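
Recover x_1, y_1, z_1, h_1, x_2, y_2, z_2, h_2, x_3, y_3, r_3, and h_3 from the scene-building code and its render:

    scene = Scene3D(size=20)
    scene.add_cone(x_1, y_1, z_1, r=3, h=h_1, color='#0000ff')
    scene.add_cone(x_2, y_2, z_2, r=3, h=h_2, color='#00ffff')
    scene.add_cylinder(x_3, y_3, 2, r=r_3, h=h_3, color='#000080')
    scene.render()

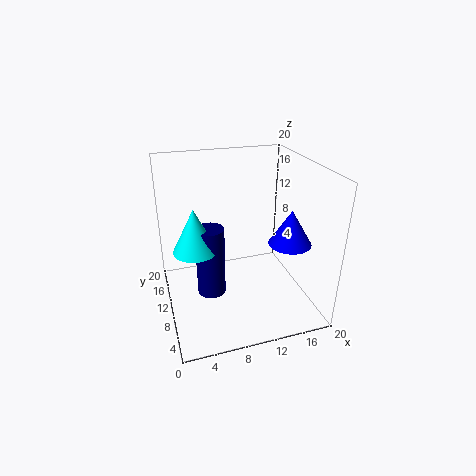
x_1 = 17; y_1 = 8; z_1 = 9; h_1 = 5; x_2 = 4; y_2 = 10; z_2 = 9; h_2 = 6; x_3 = 6; y_3 = 10; r_3 = 2; h_3 = 10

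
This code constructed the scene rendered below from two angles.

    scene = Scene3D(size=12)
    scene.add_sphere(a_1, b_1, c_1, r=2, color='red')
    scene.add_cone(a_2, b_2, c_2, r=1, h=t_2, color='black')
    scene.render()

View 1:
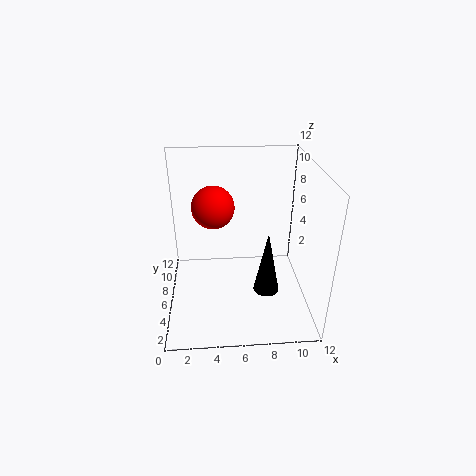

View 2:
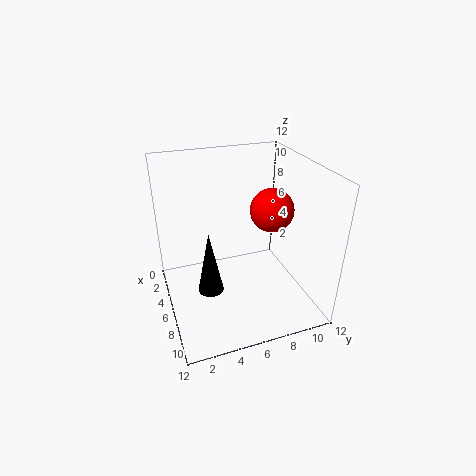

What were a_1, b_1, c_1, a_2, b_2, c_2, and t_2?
a_1 = 4
b_1 = 10
c_1 = 7
a_2 = 8
b_2 = 3
c_2 = 3
t_2 = 5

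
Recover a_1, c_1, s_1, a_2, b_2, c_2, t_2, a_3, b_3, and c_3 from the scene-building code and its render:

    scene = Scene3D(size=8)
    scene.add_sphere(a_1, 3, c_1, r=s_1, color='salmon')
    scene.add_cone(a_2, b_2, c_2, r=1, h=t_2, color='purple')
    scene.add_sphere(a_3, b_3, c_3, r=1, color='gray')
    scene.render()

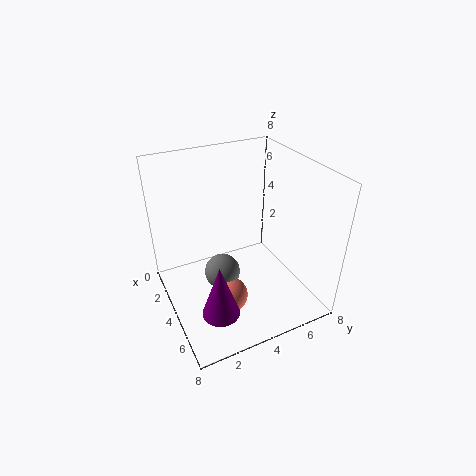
a_1 = 5
c_1 = 1
s_1 = 1
a_2 = 6
b_2 = 2
c_2 = 1
t_2 = 3
a_3 = 4
b_3 = 3
c_3 = 2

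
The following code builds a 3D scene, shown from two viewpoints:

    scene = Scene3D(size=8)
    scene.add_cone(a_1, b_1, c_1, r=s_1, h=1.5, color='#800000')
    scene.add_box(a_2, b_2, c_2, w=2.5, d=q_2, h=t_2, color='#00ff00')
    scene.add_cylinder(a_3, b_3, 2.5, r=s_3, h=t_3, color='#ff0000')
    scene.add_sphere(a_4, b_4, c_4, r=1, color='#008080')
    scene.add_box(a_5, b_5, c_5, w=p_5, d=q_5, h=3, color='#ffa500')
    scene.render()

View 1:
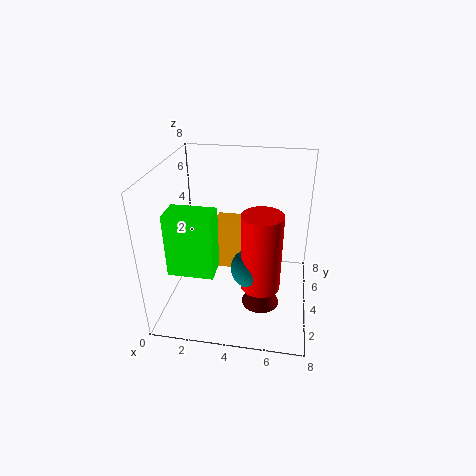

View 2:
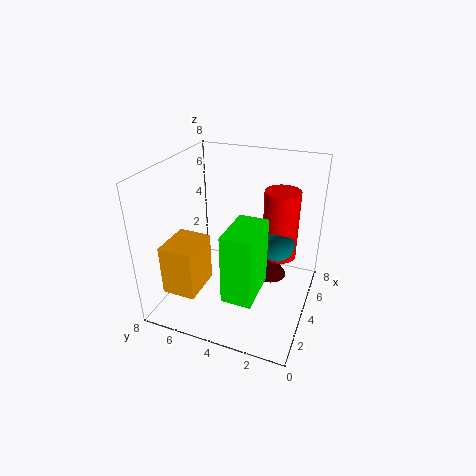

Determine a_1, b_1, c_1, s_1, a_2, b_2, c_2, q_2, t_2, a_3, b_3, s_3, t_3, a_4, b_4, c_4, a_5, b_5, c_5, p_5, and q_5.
a_1 = 5.5
b_1 = 2.5
c_1 = 1
s_1 = 1
a_2 = 0.5
b_2 = 2
c_2 = 2.5
q_2 = 1.5
t_2 = 3.5
a_3 = 5.5
b_3 = 2
s_3 = 1
t_3 = 4
a_4 = 5
b_4 = 2
c_4 = 3.5
a_5 = 2
b_5 = 6
c_5 = 0.5
p_5 = 2.5
q_5 = 2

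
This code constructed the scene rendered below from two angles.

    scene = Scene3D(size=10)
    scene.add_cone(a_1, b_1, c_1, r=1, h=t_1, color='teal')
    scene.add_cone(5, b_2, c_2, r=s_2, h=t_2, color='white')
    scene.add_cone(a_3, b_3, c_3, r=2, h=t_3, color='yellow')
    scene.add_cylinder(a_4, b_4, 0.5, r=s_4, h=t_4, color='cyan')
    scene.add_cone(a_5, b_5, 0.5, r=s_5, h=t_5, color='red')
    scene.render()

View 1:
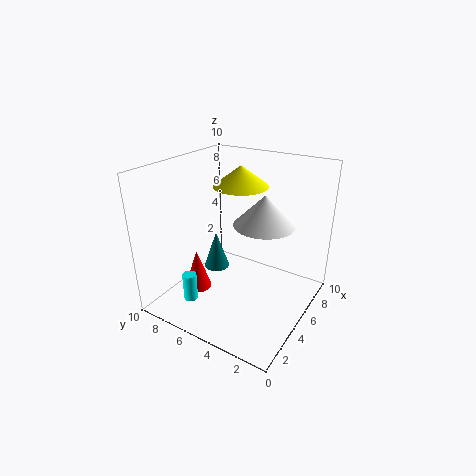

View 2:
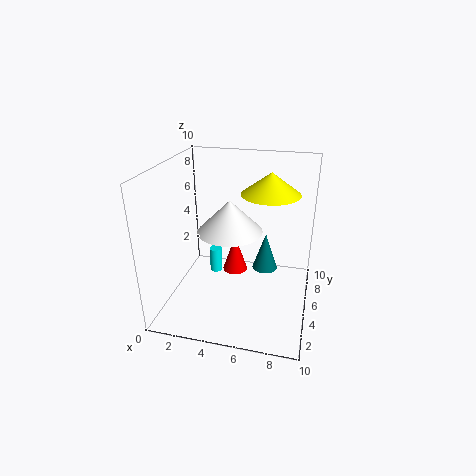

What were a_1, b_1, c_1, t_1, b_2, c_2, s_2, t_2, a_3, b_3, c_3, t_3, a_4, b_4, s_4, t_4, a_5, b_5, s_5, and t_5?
a_1 = 6.5, b_1 = 8, c_1 = 1, t_1 = 3, b_2 = 3, c_2 = 6.5, s_2 = 2, t_2 = 2, a_3 = 7, b_3 = 6, c_3 = 8, t_3 = 1.5, a_4 = 2.5, b_4 = 7.5, s_4 = 0.5, t_4 = 2, a_5 = 4, b_5 = 8, s_5 = 1, t_5 = 3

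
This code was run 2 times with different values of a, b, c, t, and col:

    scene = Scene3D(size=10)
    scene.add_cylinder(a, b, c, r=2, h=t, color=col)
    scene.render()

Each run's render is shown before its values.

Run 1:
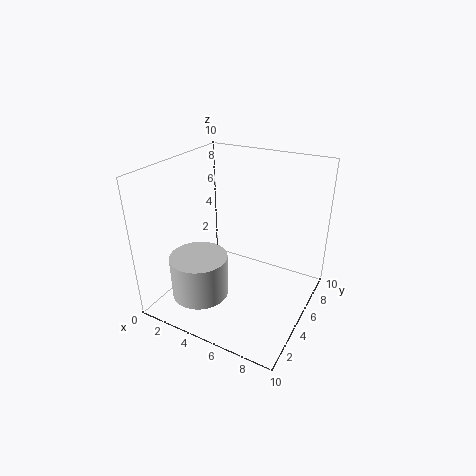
a = 3, b = 3, c = 1, t = 3, col = 'lightgray'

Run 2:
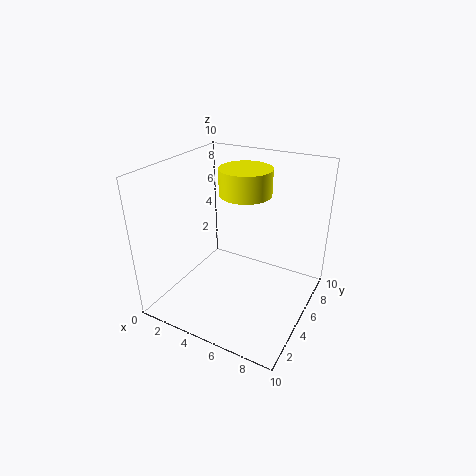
a = 4, b = 8, c = 7, t = 2, col = 'yellow'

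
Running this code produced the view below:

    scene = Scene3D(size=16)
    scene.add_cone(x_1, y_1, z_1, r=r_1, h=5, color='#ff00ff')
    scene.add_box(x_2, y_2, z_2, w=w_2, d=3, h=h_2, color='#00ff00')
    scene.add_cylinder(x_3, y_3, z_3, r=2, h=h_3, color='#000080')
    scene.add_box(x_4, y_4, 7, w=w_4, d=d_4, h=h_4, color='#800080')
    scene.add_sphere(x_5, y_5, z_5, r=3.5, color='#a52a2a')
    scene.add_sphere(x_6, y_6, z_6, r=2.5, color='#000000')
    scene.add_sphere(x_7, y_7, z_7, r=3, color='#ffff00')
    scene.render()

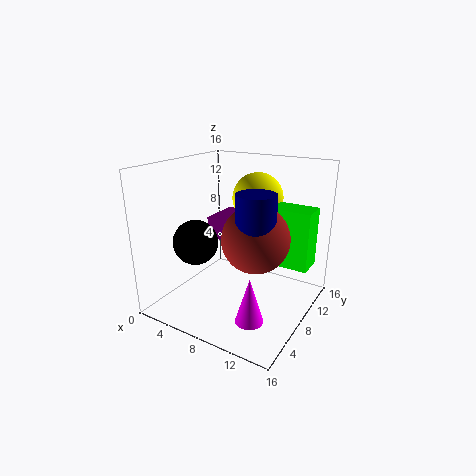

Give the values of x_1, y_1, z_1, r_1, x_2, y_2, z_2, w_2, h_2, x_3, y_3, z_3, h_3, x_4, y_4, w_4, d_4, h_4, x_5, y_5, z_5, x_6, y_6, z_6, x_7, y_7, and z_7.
x_1 = 11.5, y_1 = 4.5, z_1 = 0.5, r_1 = 1.5, x_2 = 10.5, y_2 = 9.5, z_2 = 5, w_2 = 5, h_2 = 6.5, x_3 = 11.5, y_3 = 5.5, z_3 = 9.5, h_3 = 4.5, x_4 = 3.5, y_4 = 8.5, w_4 = 3, d_4 = 5, h_4 = 2.5, x_5 = 11, y_5 = 6.5, z_5 = 9, x_6 = 4, y_6 = 5.5, z_6 = 7.5, x_7 = 8, y_7 = 12.5, z_7 = 11.5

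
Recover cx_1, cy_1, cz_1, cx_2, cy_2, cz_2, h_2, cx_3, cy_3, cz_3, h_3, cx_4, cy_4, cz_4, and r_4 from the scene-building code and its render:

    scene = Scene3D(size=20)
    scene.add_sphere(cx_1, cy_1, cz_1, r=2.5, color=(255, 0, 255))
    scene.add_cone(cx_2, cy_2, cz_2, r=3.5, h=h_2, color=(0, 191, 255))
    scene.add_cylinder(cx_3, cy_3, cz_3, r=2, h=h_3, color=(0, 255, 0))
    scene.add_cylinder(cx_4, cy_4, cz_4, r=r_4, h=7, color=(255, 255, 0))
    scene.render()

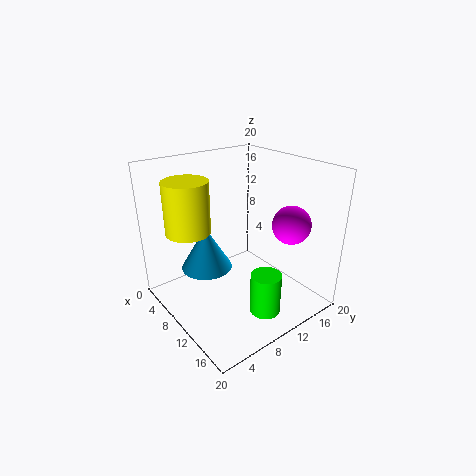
cx_1 = 16, cy_1 = 14, cz_1 = 13, cx_2 = 8, cy_2 = 6, cz_2 = 6, h_2 = 6, cx_3 = 16.5, cy_3 = 9.5, cz_3 = 2, h_3 = 5.5, cx_4 = 7, cy_4 = 4, cz_4 = 11.5, r_4 = 3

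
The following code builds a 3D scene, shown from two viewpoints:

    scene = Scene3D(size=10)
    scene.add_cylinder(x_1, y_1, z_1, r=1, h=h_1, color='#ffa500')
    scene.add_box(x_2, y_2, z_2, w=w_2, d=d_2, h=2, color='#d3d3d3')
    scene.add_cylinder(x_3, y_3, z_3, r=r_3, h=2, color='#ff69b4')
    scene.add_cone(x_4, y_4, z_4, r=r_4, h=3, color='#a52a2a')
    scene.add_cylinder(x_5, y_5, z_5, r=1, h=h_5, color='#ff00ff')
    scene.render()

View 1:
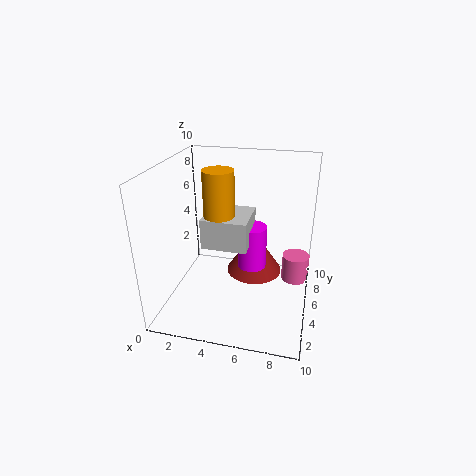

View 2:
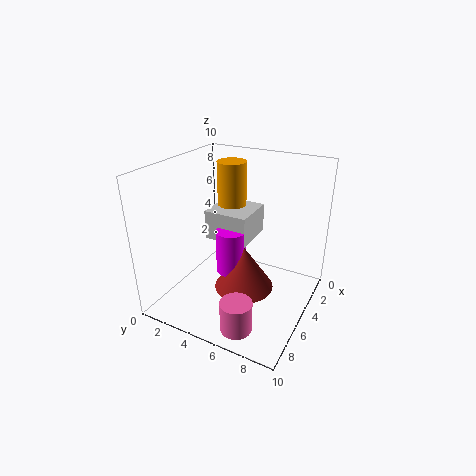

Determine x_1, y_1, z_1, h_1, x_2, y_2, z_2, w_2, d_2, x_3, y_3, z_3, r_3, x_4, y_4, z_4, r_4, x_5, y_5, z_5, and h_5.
x_1 = 4; y_1 = 4; z_1 = 7; h_1 = 3; x_2 = 3; y_2 = 3; z_2 = 5; w_2 = 3; d_2 = 3; x_3 = 9; y_3 = 7; z_3 = 1; r_3 = 1; x_4 = 6; y_4 = 6; z_4 = 2; r_4 = 2; x_5 = 6; y_5 = 5; z_5 = 3; h_5 = 3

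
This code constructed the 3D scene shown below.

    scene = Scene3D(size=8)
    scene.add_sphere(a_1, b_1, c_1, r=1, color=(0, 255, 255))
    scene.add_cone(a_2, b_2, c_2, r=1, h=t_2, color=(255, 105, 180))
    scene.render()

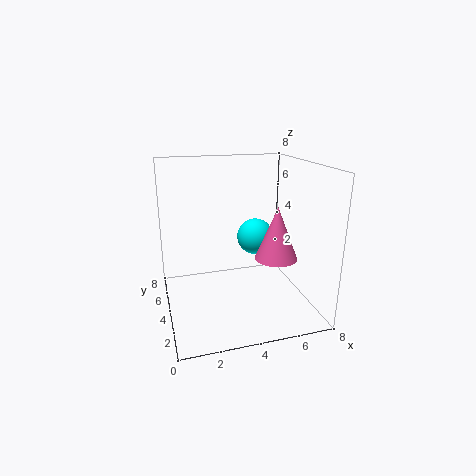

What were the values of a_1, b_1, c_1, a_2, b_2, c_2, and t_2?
a_1 = 5
b_1 = 4
c_1 = 4
a_2 = 5
b_2 = 1
c_2 = 4
t_2 = 2.5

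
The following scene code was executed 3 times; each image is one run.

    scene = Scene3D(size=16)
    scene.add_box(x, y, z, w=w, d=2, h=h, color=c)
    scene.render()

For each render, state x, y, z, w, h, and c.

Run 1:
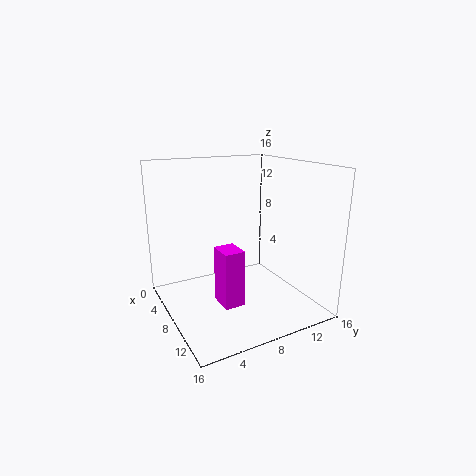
x = 11.5; y = 3.5; z = 3.5; w = 2.5; h = 5.5; c = 'magenta'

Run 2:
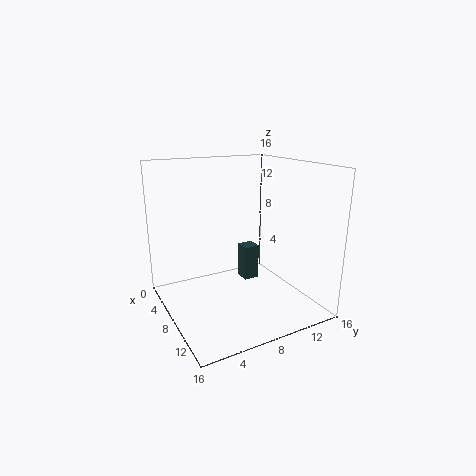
x = 2.5; y = 11; z = 0.5; w = 2; h = 4.5; c = 'darkslategray'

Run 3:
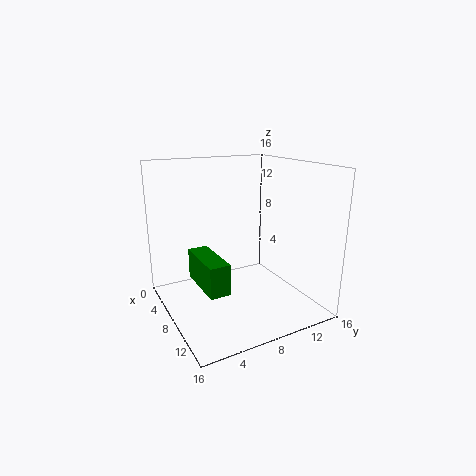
x = 8.5; y = 2; z = 5; w = 5.5; h = 3; c = 'green'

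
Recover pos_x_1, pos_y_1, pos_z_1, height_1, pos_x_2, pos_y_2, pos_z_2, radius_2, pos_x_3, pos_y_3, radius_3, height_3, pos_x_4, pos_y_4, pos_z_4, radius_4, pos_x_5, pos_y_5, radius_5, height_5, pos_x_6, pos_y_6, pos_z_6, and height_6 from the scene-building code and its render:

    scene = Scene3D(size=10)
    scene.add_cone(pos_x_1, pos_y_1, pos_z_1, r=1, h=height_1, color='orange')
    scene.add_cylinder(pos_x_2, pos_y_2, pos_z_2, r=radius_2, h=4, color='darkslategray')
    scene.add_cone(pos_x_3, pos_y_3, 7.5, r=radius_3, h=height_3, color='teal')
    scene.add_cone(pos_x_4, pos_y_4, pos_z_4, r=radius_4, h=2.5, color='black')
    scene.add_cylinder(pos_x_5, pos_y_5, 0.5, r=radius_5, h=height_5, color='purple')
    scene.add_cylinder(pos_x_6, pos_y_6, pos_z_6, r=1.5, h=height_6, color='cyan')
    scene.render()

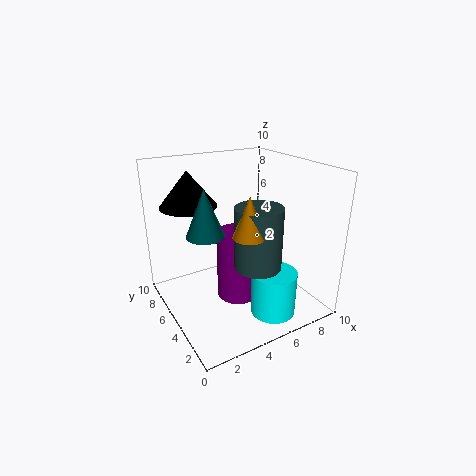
pos_x_1 = 4; pos_y_1 = 2; pos_z_1 = 6.5; height_1 = 2.5; pos_x_2 = 5; pos_y_2 = 2.5; pos_z_2 = 4; radius_2 = 1.5; pos_x_3 = 1; pos_y_3 = 1.5; radius_3 = 1; height_3 = 2.5; pos_x_4 = 2.5; pos_y_4 = 7.5; pos_z_4 = 7; radius_4 = 2; pos_x_5 = 5; pos_y_5 = 5; radius_5 = 1.5; height_5 = 5; pos_x_6 = 6; pos_y_6 = 2; pos_z_6 = 0.5; height_6 = 3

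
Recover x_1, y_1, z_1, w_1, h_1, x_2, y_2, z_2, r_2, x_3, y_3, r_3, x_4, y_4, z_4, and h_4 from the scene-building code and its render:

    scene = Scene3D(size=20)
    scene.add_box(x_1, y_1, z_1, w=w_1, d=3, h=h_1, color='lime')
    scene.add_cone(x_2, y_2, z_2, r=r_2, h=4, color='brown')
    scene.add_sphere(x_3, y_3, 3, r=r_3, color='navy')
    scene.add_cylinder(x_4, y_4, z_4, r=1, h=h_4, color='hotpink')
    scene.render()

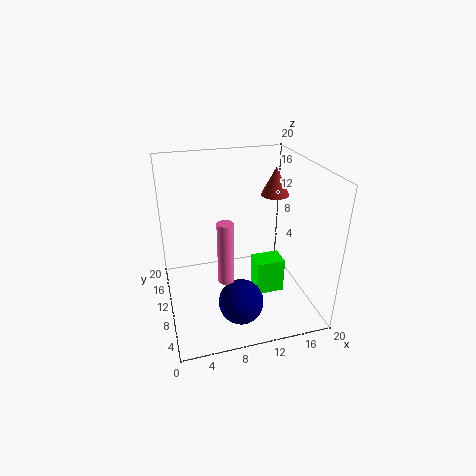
x_1 = 12
y_1 = 7
z_1 = 2
w_1 = 4
h_1 = 5
x_2 = 16
y_2 = 12
z_2 = 15
r_2 = 2
x_3 = 9
y_3 = 5
r_3 = 3
x_4 = 7
y_4 = 5
z_4 = 7
h_4 = 8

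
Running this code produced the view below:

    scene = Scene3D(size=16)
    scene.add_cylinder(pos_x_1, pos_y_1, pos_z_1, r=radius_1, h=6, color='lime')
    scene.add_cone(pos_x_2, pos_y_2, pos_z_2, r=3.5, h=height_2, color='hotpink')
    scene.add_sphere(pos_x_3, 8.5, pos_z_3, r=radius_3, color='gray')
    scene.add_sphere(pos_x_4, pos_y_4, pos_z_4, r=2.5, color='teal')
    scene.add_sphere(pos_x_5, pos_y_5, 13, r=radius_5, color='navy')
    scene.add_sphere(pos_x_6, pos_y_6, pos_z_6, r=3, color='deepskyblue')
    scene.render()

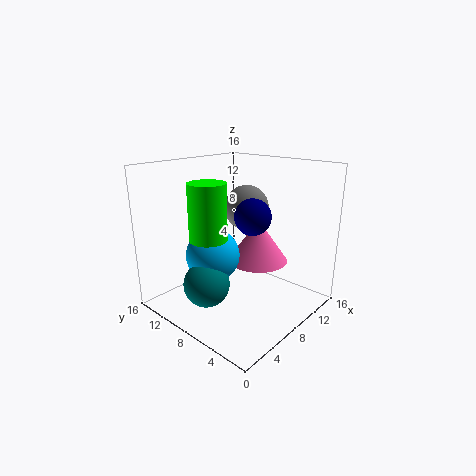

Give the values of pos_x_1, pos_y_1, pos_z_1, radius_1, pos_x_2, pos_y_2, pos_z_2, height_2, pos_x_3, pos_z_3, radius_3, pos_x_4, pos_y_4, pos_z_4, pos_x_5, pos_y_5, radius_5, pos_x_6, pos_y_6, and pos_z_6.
pos_x_1 = 4.5; pos_y_1 = 9; pos_z_1 = 8.5; radius_1 = 2; pos_x_2 = 11; pos_y_2 = 7.5; pos_z_2 = 4.5; height_2 = 5; pos_x_3 = 10; pos_z_3 = 11; radius_3 = 2.5; pos_x_4 = 4; pos_y_4 = 9; pos_z_4 = 3.5; pos_x_5 = 2.5; pos_y_5 = 1.5; radius_5 = 1.5; pos_x_6 = 6; pos_y_6 = 10; pos_z_6 = 6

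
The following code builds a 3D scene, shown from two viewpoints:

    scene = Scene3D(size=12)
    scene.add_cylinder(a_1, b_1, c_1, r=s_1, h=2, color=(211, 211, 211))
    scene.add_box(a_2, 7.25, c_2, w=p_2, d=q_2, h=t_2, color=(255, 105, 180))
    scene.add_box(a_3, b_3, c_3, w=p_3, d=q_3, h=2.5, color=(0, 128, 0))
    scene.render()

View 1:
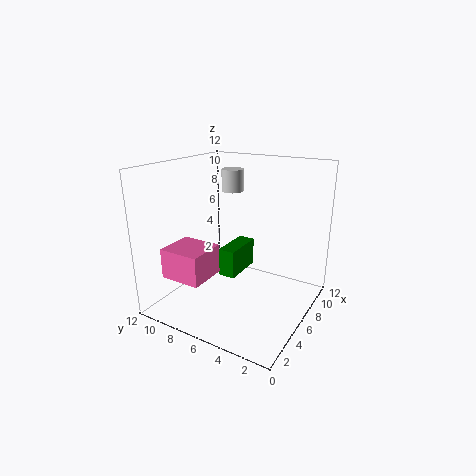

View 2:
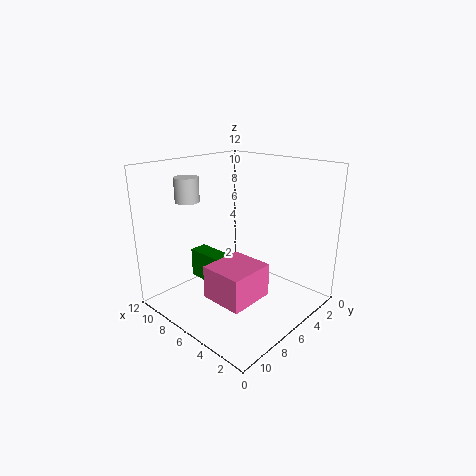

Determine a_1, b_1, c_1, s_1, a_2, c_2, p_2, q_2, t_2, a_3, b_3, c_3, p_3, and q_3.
a_1 = 9.25; b_1 = 8.5; c_1 = 9; s_1 = 1; a_2 = 1.75; c_2 = 3; p_2 = 3.25; q_2 = 3.5; t_2 = 2.5; a_3 = 6; b_3 = 6.5; c_3 = 2; p_3 = 3.75; q_3 = 1.5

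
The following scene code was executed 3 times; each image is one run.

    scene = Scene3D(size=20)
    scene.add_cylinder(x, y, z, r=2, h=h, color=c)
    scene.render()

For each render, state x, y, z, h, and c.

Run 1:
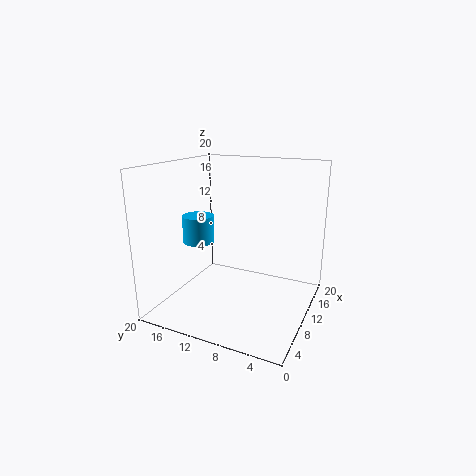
x = 5.5
y = 13.5
z = 10.5
h = 3.5
c = 'deepskyblue'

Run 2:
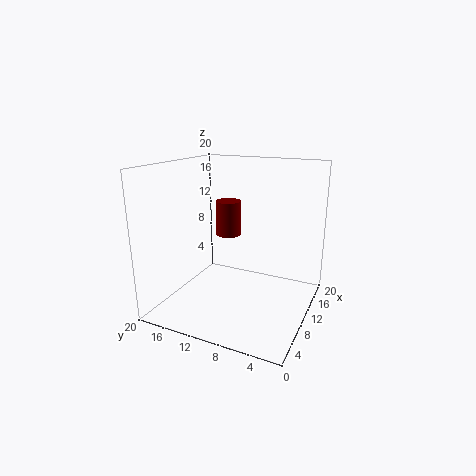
x = 16
y = 14.5
z = 8
h = 5.5
c = 'maroon'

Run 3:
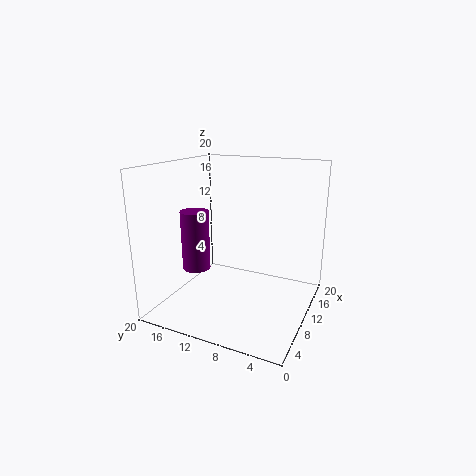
x = 8.5
y = 16
z = 5
h = 8.5
c = 'purple'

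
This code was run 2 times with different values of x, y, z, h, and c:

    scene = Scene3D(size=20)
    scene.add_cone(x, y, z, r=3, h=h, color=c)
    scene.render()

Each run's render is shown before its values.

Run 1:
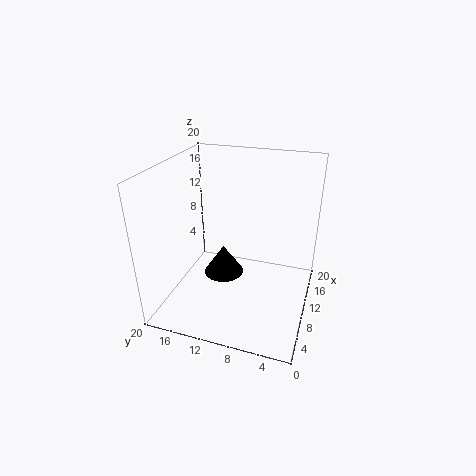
x = 12
y = 13
z = 2.5
h = 4.5
c = 'black'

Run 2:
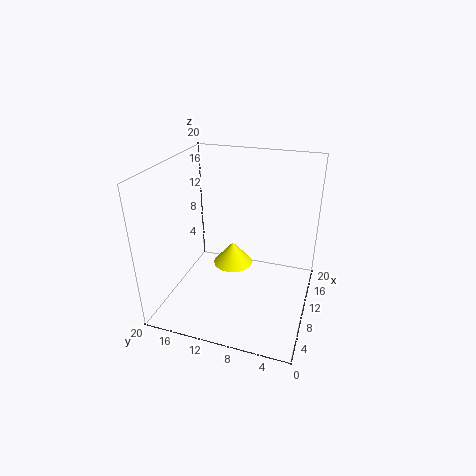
x = 13.5
y = 12
z = 3.5
h = 3.5
c = 'yellow'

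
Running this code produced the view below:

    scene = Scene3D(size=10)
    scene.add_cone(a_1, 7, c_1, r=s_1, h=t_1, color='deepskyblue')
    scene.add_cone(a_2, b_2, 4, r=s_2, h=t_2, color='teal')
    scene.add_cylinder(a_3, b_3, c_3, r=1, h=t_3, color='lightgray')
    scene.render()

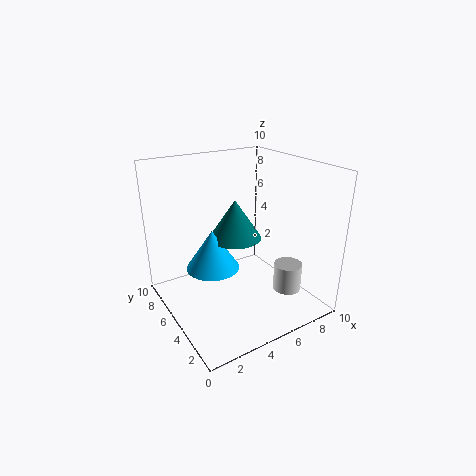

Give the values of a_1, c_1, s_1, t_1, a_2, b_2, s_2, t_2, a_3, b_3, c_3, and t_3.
a_1 = 4
c_1 = 2
s_1 = 2
t_1 = 3
a_2 = 6
b_2 = 7
s_2 = 2
t_2 = 3
a_3 = 8
b_3 = 3
c_3 = 1
t_3 = 2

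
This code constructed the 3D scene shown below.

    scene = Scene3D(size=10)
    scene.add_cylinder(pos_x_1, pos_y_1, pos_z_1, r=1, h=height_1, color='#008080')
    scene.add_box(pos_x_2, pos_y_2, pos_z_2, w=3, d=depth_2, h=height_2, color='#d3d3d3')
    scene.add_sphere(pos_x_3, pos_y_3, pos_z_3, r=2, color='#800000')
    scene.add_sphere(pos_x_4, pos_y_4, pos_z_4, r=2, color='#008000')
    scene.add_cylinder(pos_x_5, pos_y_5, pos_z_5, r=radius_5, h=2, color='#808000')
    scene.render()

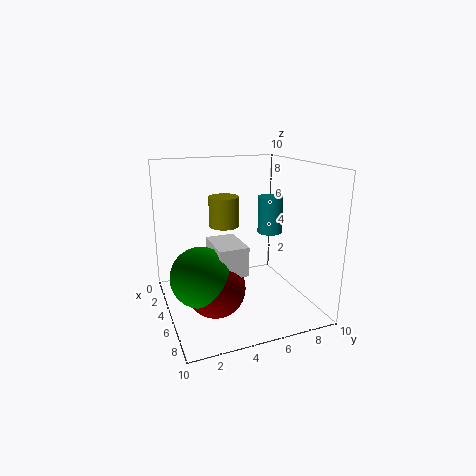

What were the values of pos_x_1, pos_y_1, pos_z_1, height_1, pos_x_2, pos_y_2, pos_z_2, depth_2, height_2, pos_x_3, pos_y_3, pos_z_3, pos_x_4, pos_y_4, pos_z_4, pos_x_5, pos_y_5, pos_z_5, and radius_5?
pos_x_1 = 2, pos_y_1 = 9, pos_z_1 = 4, height_1 = 3, pos_x_2 = 4, pos_y_2 = 3, pos_z_2 = 3, depth_2 = 2, height_2 = 2, pos_x_3 = 6, pos_y_3 = 3, pos_z_3 = 2, pos_x_4 = 6, pos_y_4 = 2, pos_z_4 = 3, pos_x_5 = 5, pos_y_5 = 4, pos_z_5 = 6, radius_5 = 1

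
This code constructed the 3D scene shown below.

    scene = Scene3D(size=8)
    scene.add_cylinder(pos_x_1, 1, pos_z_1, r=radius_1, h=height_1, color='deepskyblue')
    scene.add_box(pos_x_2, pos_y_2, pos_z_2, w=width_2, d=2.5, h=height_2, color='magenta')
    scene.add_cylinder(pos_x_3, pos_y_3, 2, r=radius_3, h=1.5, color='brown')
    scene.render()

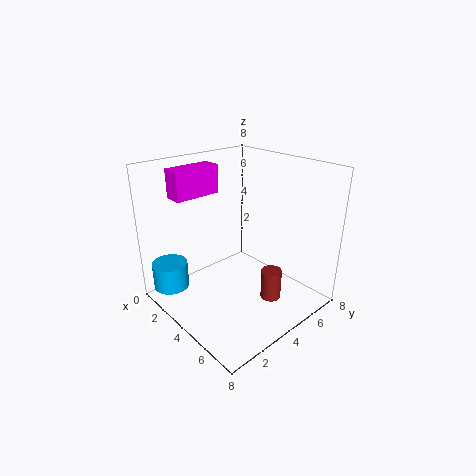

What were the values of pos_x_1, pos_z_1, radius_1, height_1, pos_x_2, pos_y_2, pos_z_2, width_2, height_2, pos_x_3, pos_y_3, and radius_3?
pos_x_1 = 1.5
pos_z_1 = 1
radius_1 = 1
height_1 = 1.5
pos_x_2 = 2
pos_y_2 = 1
pos_z_2 = 6.5
width_2 = 1
height_2 = 1.5
pos_x_3 = 7
pos_y_3 = 3.5
radius_3 = 0.5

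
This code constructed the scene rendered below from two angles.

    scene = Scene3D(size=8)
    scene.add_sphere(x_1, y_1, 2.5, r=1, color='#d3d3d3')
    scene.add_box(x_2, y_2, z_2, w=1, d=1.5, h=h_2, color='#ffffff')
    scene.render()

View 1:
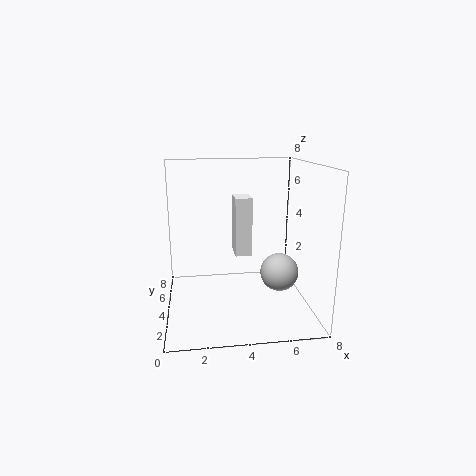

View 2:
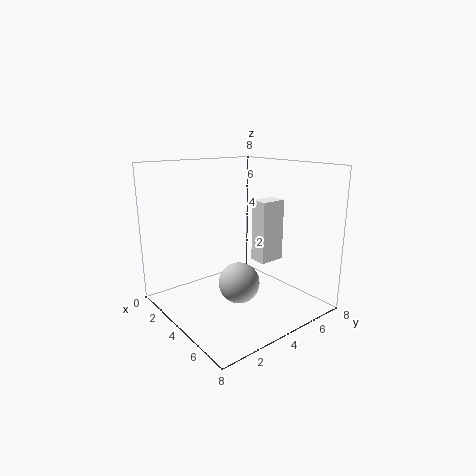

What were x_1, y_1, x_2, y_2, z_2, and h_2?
x_1 = 6; y_1 = 2.5; x_2 = 4; y_2 = 5; z_2 = 2.5; h_2 = 3.5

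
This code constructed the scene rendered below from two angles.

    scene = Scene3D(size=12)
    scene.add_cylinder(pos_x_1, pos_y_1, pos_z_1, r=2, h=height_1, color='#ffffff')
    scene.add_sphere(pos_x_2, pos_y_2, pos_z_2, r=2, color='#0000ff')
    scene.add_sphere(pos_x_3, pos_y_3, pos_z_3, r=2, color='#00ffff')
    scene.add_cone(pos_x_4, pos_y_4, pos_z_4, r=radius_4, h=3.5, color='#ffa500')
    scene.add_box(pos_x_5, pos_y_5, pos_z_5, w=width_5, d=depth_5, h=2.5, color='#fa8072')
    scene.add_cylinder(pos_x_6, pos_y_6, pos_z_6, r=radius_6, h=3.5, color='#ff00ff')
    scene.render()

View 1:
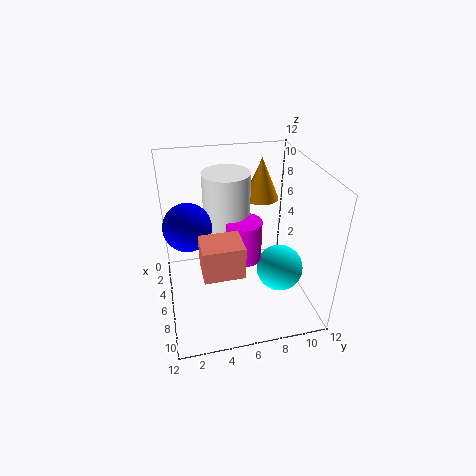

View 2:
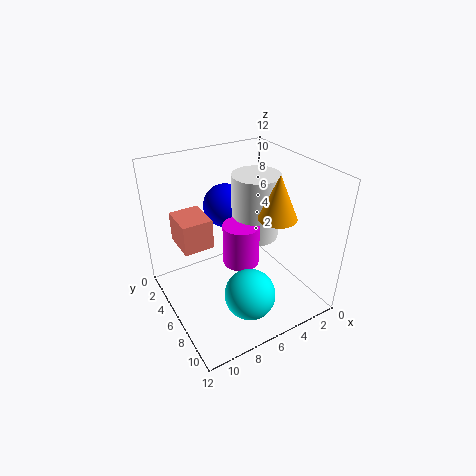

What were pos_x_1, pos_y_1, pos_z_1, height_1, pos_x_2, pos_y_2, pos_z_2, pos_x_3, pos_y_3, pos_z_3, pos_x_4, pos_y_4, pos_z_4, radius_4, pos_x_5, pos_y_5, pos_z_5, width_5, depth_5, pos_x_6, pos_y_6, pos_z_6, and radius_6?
pos_x_1 = 4, pos_y_1 = 5.5, pos_z_1 = 5.5, height_1 = 5.5, pos_x_2 = 5, pos_y_2 = 2, pos_z_2 = 7, pos_x_3 = 7, pos_y_3 = 9.5, pos_z_3 = 3, pos_x_4 = 4, pos_y_4 = 8.5, pos_z_4 = 8.5, radius_4 = 1.5, pos_x_5 = 8, pos_y_5 = 2.5, pos_z_5 = 5.5, width_5 = 2.5, depth_5 = 3, pos_x_6 = 6, pos_y_6 = 6.5, pos_z_6 = 4, radius_6 = 1.5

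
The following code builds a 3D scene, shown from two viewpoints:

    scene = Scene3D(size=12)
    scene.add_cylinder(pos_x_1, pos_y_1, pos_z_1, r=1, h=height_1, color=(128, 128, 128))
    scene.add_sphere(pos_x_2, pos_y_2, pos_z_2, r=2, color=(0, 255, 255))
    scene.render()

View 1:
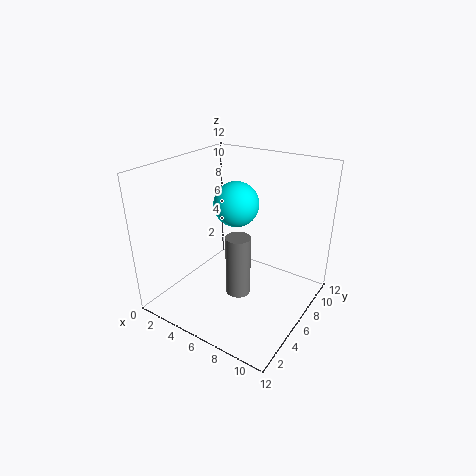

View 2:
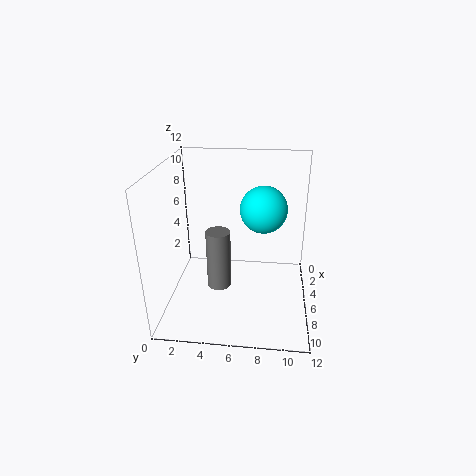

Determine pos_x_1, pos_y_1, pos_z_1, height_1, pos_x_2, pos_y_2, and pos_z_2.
pos_x_1 = 7; pos_y_1 = 4.5; pos_z_1 = 2; height_1 = 5; pos_x_2 = 4.5; pos_y_2 = 8; pos_z_2 = 8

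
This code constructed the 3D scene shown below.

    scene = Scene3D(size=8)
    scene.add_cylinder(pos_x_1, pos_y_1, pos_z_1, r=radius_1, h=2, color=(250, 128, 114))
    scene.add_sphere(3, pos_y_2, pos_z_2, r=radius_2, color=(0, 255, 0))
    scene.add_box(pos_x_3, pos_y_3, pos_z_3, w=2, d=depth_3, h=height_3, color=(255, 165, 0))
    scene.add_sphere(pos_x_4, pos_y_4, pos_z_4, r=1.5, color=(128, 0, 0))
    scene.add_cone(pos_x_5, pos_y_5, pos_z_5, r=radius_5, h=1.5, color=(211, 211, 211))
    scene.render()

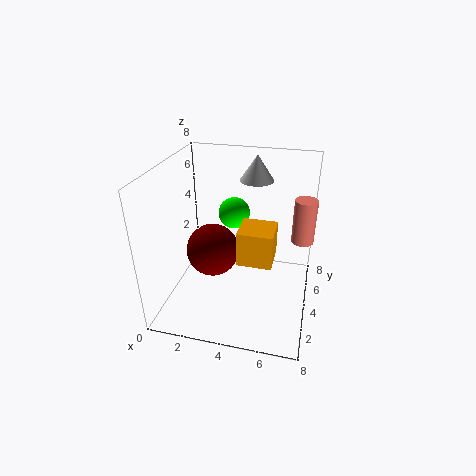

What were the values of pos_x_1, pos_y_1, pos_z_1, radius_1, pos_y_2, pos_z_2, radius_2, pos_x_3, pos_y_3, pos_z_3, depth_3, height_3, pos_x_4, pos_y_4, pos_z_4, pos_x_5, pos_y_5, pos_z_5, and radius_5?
pos_x_1 = 7.5; pos_y_1 = 2; pos_z_1 = 5.5; radius_1 = 0.5; pos_y_2 = 7; pos_z_2 = 4; radius_2 = 1; pos_x_3 = 4; pos_y_3 = 3.5; pos_z_3 = 2.5; depth_3 = 2; height_3 = 2; pos_x_4 = 2.5; pos_y_4 = 4; pos_z_4 = 3; pos_x_5 = 4.5; pos_y_5 = 6.5; pos_z_5 = 6.5; radius_5 = 1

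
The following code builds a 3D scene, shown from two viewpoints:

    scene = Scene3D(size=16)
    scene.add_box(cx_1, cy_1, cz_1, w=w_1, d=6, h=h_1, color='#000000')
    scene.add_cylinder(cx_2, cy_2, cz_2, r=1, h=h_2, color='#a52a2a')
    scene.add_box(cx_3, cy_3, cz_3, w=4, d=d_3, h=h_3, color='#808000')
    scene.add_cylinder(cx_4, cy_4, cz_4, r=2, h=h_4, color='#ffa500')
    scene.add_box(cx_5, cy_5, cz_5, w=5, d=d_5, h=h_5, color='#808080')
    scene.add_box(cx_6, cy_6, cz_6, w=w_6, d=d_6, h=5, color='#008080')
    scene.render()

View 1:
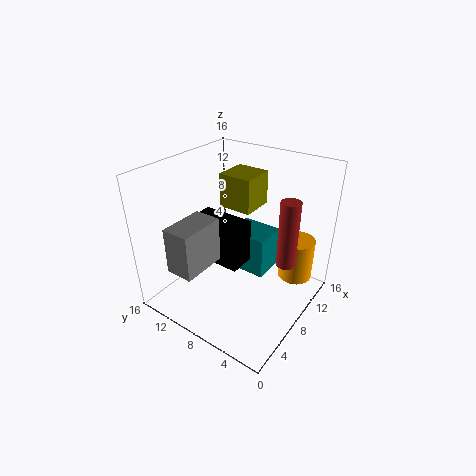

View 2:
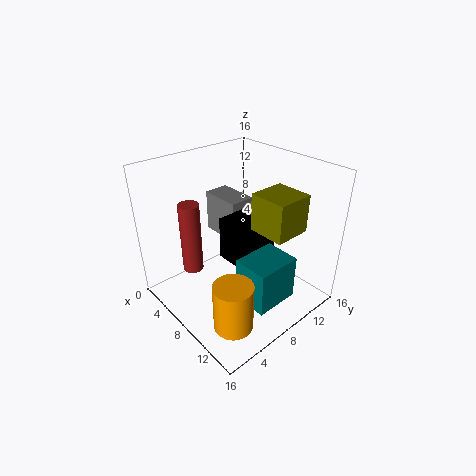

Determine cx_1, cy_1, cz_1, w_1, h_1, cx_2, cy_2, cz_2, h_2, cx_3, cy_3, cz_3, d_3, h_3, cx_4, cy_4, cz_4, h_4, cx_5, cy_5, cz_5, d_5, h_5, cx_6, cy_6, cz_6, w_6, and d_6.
cx_1 = 6, cy_1 = 7, cz_1 = 5, w_1 = 3, h_1 = 5, cx_2 = 8, cy_2 = 2, cz_2 = 7, h_2 = 7, cx_3 = 10, cy_3 = 8, cz_3 = 10, d_3 = 4, h_3 = 4, cx_4 = 13, cy_4 = 3, cz_4 = 2, h_4 = 5, cx_5 = 1, cy_5 = 9, cz_5 = 6, d_5 = 3, h_5 = 5, cx_6 = 10, cy_6 = 6, cz_6 = 2, w_6 = 4, d_6 = 5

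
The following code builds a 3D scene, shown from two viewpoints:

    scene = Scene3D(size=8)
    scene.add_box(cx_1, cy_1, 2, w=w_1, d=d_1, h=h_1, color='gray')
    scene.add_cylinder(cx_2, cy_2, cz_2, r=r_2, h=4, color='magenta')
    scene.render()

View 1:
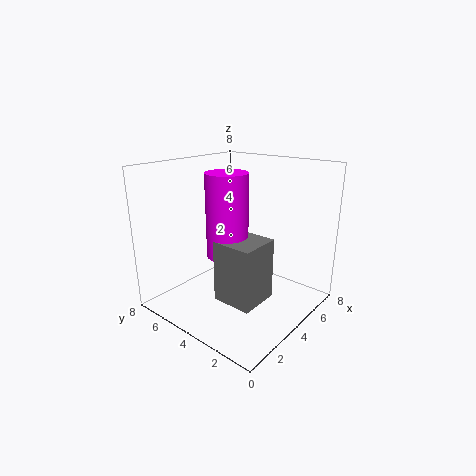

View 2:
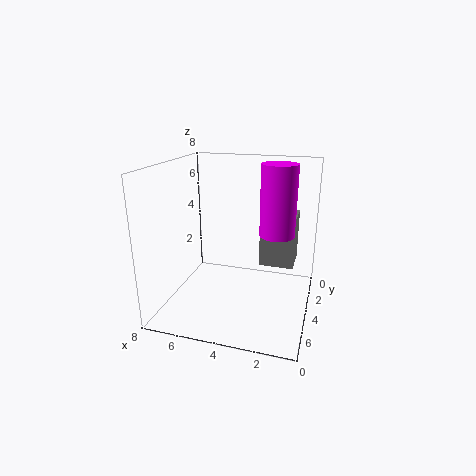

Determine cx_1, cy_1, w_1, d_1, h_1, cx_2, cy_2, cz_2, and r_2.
cx_1 = 1; cy_1 = 1; w_1 = 2; d_1 = 2; h_1 = 3; cx_2 = 2; cy_2 = 3; cz_2 = 4; r_2 = 1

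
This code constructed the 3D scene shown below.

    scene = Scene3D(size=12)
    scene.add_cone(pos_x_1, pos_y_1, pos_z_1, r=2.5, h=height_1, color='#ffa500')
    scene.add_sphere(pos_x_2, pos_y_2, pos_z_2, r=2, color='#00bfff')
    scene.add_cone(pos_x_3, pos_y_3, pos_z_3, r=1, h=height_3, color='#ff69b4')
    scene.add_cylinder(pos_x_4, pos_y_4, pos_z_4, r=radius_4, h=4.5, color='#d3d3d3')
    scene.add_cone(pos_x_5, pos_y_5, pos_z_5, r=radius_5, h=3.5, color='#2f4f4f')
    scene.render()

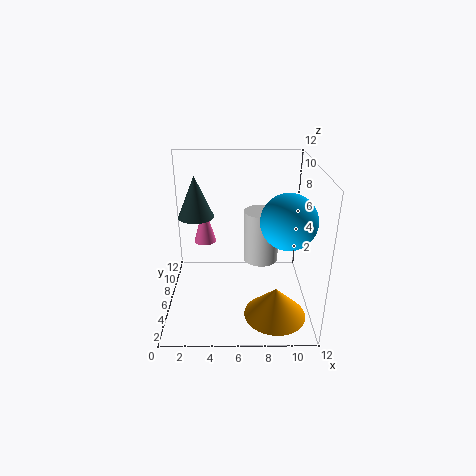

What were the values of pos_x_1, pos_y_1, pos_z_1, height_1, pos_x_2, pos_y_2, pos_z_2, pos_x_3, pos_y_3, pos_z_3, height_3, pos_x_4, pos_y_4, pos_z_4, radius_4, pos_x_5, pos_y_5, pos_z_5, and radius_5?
pos_x_1 = 9, pos_y_1 = 3, pos_z_1 = 0.5, height_1 = 2.5, pos_x_2 = 9.5, pos_y_2 = 2.5, pos_z_2 = 9, pos_x_3 = 3, pos_y_3 = 8.5, pos_z_3 = 4.5, height_3 = 3.5, pos_x_4 = 8, pos_y_4 = 7, pos_z_4 = 3.5, radius_4 = 1.5, pos_x_5 = 2.5, pos_y_5 = 7, pos_z_5 = 7.5, radius_5 = 1.5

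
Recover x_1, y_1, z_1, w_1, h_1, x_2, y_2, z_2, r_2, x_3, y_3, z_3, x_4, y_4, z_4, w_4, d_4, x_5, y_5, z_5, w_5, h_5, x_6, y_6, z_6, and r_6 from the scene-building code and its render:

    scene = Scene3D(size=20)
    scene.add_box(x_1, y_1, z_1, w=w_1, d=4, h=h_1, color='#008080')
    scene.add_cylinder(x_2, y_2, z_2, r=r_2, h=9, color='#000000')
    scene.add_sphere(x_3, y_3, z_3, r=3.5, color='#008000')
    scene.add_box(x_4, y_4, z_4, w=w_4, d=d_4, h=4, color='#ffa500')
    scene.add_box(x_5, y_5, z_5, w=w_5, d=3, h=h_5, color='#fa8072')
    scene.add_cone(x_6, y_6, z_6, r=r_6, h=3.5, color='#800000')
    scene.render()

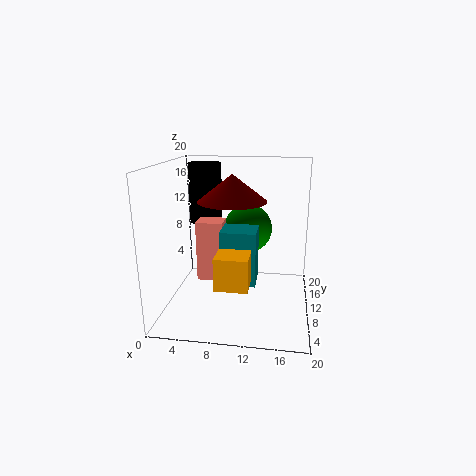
x_1 = 8.5
y_1 = 4.5
z_1 = 5.5
w_1 = 4.5
h_1 = 7
x_2 = 4
y_2 = 16
z_2 = 10.5
r_2 = 2.5
x_3 = 11
y_3 = 13
z_3 = 10.5
x_4 = 8.5
y_4 = 1
z_4 = 6.5
w_4 = 4
d_4 = 5.5
x_5 = 5
y_5 = 6.5
z_5 = 5
w_5 = 3.5
h_5 = 8
x_6 = 9.5
y_6 = 8.5
z_6 = 15.5
r_6 = 4.5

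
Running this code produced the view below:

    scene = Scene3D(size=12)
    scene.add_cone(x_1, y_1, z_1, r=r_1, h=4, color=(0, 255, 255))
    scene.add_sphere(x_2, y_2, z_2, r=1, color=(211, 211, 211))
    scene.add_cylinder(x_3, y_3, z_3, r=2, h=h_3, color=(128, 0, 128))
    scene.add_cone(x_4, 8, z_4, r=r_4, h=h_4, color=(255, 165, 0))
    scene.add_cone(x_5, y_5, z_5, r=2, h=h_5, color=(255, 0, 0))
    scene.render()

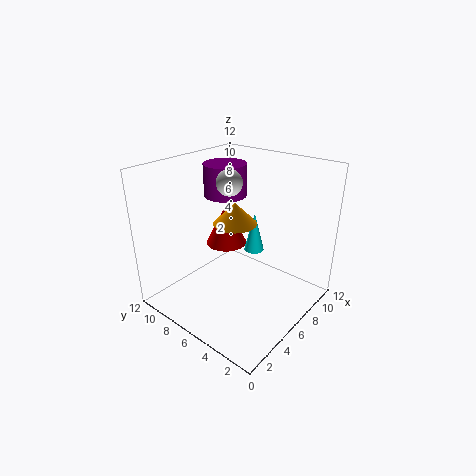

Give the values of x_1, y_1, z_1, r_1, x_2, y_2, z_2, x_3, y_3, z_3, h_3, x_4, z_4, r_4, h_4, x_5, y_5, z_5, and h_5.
x_1 = 11
y_1 = 8
z_1 = 2
r_1 = 1
x_2 = 5
y_2 = 6
z_2 = 11
x_3 = 9
y_3 = 10
z_3 = 8
h_3 = 3
x_4 = 8
z_4 = 6
r_4 = 2
h_4 = 2
x_5 = 9
y_5 = 10
z_5 = 3
h_5 = 4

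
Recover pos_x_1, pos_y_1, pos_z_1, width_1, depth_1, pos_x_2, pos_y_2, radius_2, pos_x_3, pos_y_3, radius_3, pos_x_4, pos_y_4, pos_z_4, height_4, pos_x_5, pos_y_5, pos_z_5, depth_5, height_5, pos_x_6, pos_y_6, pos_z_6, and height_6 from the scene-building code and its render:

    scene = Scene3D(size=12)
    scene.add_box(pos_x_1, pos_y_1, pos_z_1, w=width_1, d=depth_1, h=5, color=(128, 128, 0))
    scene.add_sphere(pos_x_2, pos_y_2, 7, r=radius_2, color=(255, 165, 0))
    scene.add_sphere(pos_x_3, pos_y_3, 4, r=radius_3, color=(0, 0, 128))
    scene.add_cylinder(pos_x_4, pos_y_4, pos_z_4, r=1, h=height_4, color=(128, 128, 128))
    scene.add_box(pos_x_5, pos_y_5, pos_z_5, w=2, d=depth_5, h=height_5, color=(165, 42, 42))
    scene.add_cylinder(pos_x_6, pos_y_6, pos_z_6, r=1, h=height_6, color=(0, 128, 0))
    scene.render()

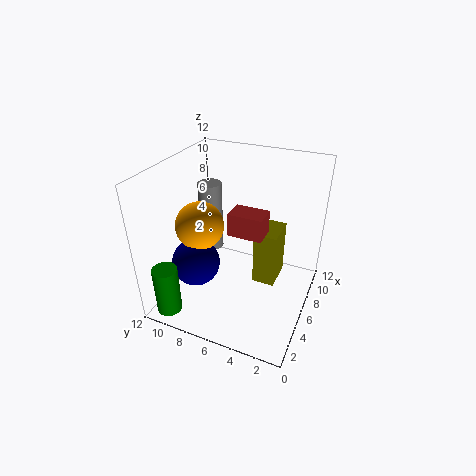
pos_x_1 = 7
pos_y_1 = 3
pos_z_1 = 1
width_1 = 3
depth_1 = 2
pos_x_2 = 5
pos_y_2 = 9
radius_2 = 2
pos_x_3 = 4
pos_y_3 = 9
radius_3 = 2
pos_x_4 = 7
pos_y_4 = 9
pos_z_4 = 4
height_4 = 6
pos_x_5 = 6
pos_y_5 = 4
pos_z_5 = 6
depth_5 = 3
height_5 = 2
pos_x_6 = 1
pos_y_6 = 10
pos_z_6 = 1
height_6 = 4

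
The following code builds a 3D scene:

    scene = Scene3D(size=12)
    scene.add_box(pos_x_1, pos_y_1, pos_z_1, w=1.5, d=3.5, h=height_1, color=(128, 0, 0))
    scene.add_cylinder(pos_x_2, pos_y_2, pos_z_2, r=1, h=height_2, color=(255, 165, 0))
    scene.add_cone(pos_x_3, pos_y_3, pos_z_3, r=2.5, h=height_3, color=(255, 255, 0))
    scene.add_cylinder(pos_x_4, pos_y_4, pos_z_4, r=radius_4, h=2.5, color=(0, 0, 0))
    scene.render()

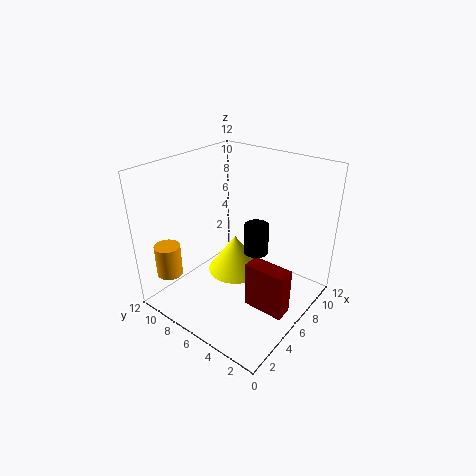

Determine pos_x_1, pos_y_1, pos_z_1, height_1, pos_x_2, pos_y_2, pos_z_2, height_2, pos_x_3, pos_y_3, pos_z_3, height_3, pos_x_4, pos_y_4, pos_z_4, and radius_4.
pos_x_1 = 5, pos_y_1 = 1, pos_z_1 = 0.5, height_1 = 4, pos_x_2 = 1, pos_y_2 = 9, pos_z_2 = 4, height_2 = 2.5, pos_x_3 = 7.5, pos_y_3 = 7.5, pos_z_3 = 1.5, height_3 = 3.5, pos_x_4 = 6.5, pos_y_4 = 4.5, pos_z_4 = 5, radius_4 = 1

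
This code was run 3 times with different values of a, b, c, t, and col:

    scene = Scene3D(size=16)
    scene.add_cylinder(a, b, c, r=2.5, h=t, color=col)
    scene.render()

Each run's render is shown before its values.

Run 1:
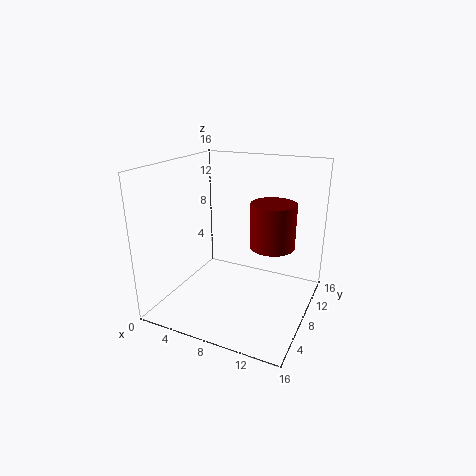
a = 11.5, b = 9.5, c = 7, t = 5, col = 'maroon'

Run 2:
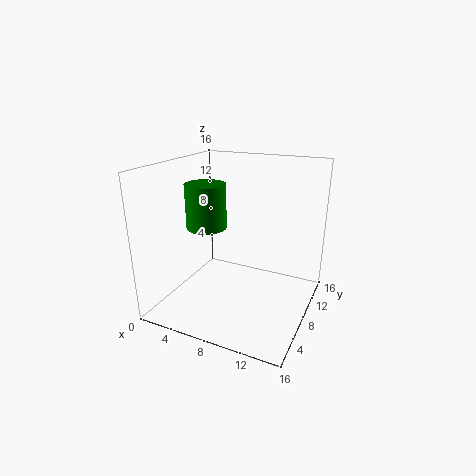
a = 2.5, b = 10.5, c = 7.5, t = 5.5, col = 'green'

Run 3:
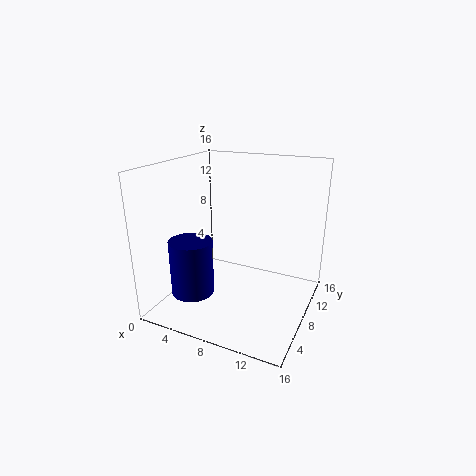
a = 3, b = 6, c = 1, t = 6.5, col = 'navy'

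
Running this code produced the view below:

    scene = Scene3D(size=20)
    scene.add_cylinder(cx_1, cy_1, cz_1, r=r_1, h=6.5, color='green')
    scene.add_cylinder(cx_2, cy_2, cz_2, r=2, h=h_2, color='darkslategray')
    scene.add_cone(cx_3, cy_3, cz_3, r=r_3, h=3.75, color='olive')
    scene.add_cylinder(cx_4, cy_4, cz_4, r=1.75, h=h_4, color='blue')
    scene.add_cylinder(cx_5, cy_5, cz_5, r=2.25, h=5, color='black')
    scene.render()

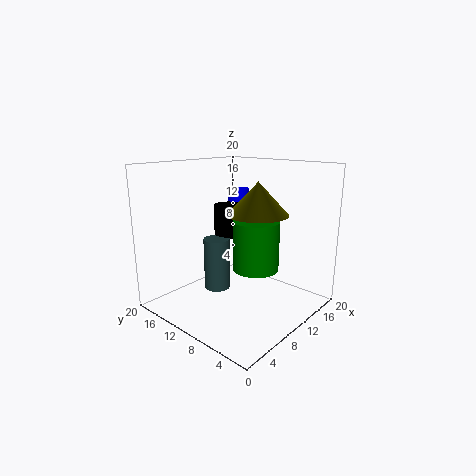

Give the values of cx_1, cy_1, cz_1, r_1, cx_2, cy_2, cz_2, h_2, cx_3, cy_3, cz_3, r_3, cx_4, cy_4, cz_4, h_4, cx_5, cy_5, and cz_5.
cx_1 = 9.25, cy_1 = 6.25, cz_1 = 6.75, r_1 = 3, cx_2 = 11, cy_2 = 15.25, cz_2 = 0.5, h_2 = 8, cx_3 = 6.25, cy_3 = 3.75, cz_3 = 15, r_3 = 3.5, cx_4 = 17.75, cy_4 = 16.75, cz_4 = 11.75, h_4 = 3.5, cx_5 = 14.25, cy_5 = 15.75, cz_5 = 8.25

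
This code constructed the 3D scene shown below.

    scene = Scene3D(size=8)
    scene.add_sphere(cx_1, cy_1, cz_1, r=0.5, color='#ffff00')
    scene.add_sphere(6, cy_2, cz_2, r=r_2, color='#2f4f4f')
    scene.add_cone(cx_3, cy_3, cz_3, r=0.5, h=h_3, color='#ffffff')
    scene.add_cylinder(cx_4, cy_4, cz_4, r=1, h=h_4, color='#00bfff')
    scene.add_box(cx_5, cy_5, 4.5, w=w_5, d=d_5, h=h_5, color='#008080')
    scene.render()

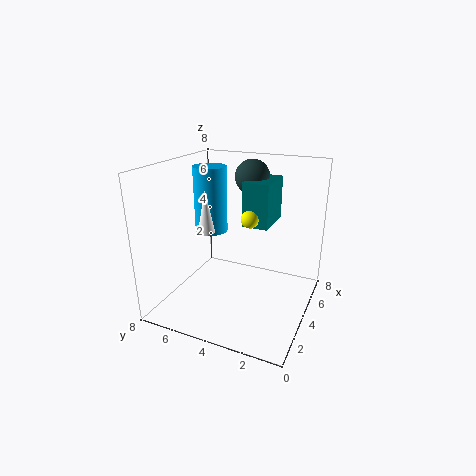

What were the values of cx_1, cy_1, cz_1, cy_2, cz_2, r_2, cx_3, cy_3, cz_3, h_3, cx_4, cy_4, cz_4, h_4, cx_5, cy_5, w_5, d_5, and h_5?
cx_1 = 4.5
cy_1 = 3.5
cz_1 = 5
cy_2 = 4
cz_2 = 7
r_2 = 1
cx_3 = 4
cy_3 = 6
cz_3 = 4
h_3 = 2.5
cx_4 = 5.5
cy_4 = 6.5
cz_4 = 3.5
h_4 = 4
cx_5 = 4.5
cy_5 = 2.5
w_5 = 2.5
d_5 = 1.5
h_5 = 2.5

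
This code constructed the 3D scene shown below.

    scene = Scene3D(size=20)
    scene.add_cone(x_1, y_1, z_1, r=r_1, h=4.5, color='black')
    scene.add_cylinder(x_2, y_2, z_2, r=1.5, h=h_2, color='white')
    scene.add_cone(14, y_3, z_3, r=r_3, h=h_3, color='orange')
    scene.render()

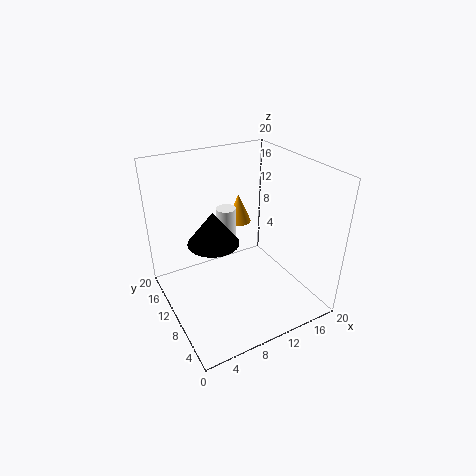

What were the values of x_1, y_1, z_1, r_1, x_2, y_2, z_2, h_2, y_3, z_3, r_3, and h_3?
x_1 = 6.5
y_1 = 10.5
z_1 = 10
r_1 = 3.5
x_2 = 11
y_2 = 15.5
z_2 = 5
h_2 = 7
y_3 = 17
z_3 = 8.5
r_3 = 2
h_3 = 4.5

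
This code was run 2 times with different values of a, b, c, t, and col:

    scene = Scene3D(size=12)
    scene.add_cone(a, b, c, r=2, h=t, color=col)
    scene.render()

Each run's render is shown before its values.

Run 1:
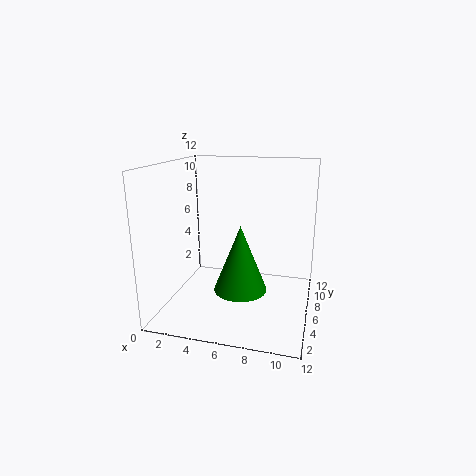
a = 7, b = 3, c = 3, t = 5, col = 'green'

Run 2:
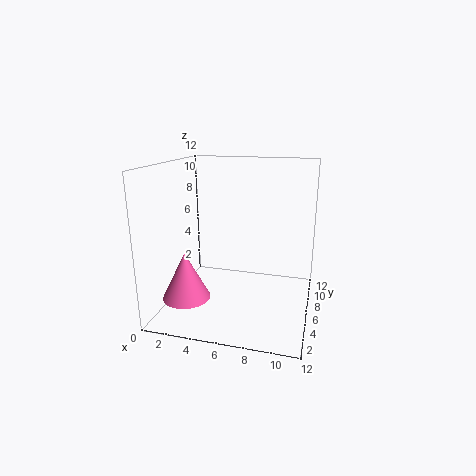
a = 2, b = 4, c = 1, t = 4, col = 'hotpink'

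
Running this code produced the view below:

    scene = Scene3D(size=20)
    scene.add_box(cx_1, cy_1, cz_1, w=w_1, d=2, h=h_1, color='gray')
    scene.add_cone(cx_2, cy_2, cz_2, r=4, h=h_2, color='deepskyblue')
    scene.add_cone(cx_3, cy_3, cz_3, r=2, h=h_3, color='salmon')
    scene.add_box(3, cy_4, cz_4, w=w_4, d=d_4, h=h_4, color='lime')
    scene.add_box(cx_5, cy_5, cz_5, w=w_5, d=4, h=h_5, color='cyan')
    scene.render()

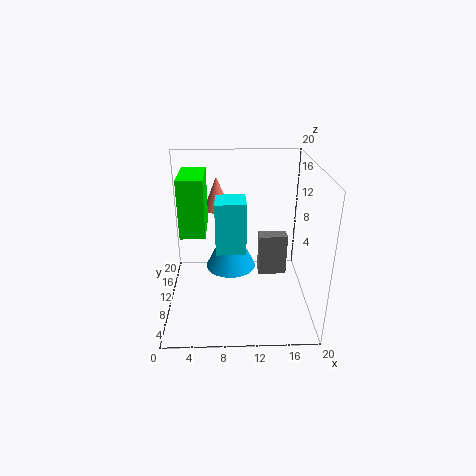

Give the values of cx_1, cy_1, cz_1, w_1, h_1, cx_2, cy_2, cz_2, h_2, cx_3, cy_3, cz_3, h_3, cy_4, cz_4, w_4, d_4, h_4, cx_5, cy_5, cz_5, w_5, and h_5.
cx_1 = 13
cy_1 = 10
cz_1 = 4
w_1 = 4
h_1 = 6
cx_2 = 9
cy_2 = 16
cz_2 = 2
h_2 = 8
cx_3 = 7
cy_3 = 16
cz_3 = 12
h_3 = 5
cy_4 = 4
cz_4 = 13
w_4 = 3
d_4 = 6
h_4 = 7
cx_5 = 7
cy_5 = 7
cz_5 = 9
w_5 = 4
h_5 = 7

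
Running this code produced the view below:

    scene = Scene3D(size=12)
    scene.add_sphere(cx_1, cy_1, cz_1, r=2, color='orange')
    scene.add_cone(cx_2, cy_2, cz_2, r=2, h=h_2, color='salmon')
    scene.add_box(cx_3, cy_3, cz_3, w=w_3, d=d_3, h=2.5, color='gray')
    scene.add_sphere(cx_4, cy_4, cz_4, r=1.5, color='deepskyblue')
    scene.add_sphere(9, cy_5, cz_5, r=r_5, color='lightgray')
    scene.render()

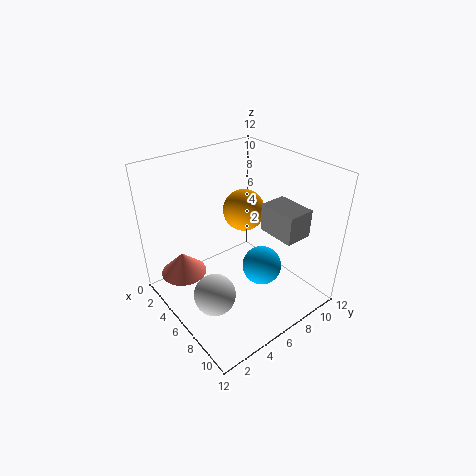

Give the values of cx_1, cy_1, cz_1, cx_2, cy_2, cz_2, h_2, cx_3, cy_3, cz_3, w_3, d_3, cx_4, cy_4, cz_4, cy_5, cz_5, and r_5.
cx_1 = 2.5, cy_1 = 9.5, cz_1 = 6, cx_2 = 2.5, cy_2 = 2.5, cz_2 = 2, h_2 = 2, cx_3 = 5.5, cy_3 = 9, cz_3 = 5.5, w_3 = 3.5, d_3 = 2.5, cx_4 = 9, cy_4 = 6, cz_4 = 5, cy_5 = 1.5, cz_5 = 4.5, r_5 = 1.5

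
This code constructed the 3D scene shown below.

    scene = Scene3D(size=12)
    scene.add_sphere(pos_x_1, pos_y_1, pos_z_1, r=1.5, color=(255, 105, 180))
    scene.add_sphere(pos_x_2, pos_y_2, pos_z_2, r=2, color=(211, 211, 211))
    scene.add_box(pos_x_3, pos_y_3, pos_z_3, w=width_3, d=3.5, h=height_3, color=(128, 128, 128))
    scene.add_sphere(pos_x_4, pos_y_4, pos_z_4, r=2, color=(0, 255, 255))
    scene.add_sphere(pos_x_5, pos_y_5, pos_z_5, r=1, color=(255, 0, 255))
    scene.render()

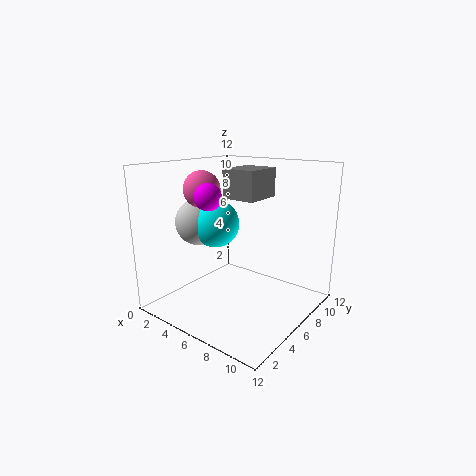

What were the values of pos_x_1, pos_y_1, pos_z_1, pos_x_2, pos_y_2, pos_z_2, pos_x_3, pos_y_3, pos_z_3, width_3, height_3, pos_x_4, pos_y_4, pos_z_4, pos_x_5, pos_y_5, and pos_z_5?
pos_x_1 = 3.5; pos_y_1 = 4.5; pos_z_1 = 10; pos_x_2 = 2.5; pos_y_2 = 5; pos_z_2 = 7; pos_x_3 = 4; pos_y_3 = 6.5; pos_z_3 = 9; width_3 = 3; height_3 = 2.5; pos_x_4 = 4; pos_y_4 = 5.5; pos_z_4 = 7; pos_x_5 = 6; pos_y_5 = 2.5; pos_z_5 = 10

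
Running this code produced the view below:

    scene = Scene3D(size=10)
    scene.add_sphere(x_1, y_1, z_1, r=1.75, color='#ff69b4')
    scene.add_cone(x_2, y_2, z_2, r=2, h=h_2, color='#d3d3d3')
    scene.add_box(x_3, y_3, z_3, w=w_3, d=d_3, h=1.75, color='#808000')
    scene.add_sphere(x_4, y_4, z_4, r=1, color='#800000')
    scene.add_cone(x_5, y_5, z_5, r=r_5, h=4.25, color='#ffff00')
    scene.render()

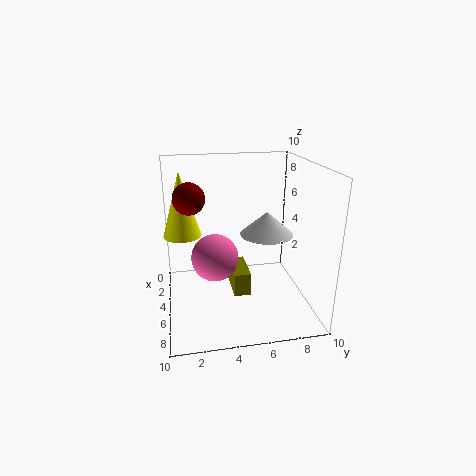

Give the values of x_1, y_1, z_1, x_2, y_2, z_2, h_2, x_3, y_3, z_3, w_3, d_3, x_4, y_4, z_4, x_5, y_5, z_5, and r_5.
x_1 = 3.75, y_1 = 3.5, z_1 = 3, x_2 = 3.5, y_2 = 7.5, z_2 = 4.5, h_2 = 1.75, x_3 = 2, y_3 = 4.75, z_3 = 0.25, w_3 = 3, d_3 = 1.25, x_4 = 6, y_4 = 1.75, z_4 = 8.25, x_5 = 5, y_5 = 1.25, z_5 = 5.5, r_5 = 1.25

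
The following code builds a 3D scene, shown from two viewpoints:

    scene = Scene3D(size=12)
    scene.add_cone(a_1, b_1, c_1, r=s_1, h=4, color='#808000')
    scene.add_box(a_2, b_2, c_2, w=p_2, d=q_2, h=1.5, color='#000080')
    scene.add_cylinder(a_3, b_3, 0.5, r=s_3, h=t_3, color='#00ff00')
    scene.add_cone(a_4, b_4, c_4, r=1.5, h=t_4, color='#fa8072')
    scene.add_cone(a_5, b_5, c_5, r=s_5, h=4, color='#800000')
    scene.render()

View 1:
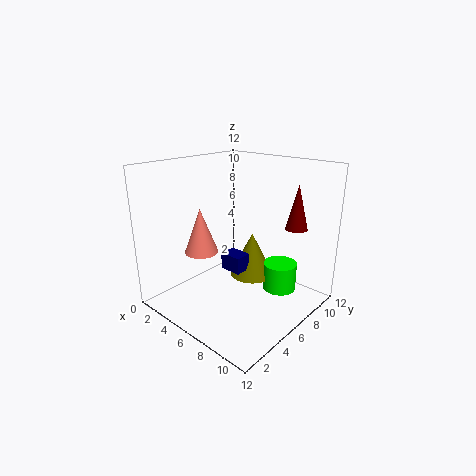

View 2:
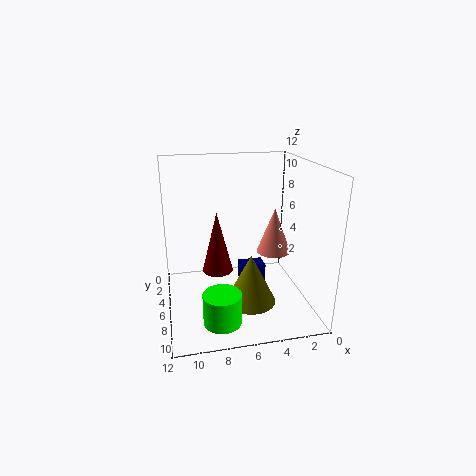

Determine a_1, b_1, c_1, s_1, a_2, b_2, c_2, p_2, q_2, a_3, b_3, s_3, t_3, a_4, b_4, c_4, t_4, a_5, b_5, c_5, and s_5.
a_1 = 5.5; b_1 = 8.5; c_1 = 1.5; s_1 = 2; a_2 = 4; b_2 = 6; c_2 = 2.5; p_2 = 2; q_2 = 1.5; a_3 = 8; b_3 = 9.5; s_3 = 1.5; t_3 = 2.5; a_4 = 2.5; b_4 = 5; c_4 = 4; t_4 = 4; a_5 = 8.5; b_5 = 11; c_5 = 6; s_5 = 1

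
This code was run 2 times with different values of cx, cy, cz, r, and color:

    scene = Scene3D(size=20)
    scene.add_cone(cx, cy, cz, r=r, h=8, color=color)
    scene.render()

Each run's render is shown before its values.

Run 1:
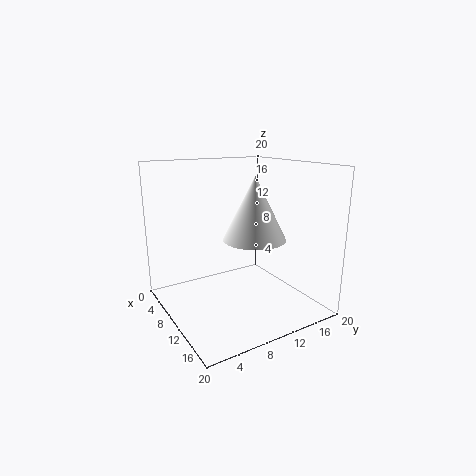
cx = 14
cy = 10
cz = 11
r = 4
color = 'white'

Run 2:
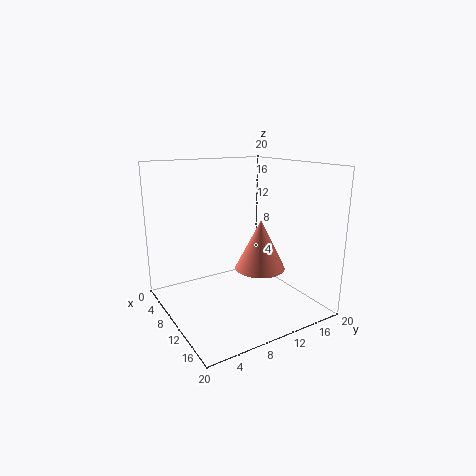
cx = 7
cy = 16
cz = 3
r = 4
color = 'salmon'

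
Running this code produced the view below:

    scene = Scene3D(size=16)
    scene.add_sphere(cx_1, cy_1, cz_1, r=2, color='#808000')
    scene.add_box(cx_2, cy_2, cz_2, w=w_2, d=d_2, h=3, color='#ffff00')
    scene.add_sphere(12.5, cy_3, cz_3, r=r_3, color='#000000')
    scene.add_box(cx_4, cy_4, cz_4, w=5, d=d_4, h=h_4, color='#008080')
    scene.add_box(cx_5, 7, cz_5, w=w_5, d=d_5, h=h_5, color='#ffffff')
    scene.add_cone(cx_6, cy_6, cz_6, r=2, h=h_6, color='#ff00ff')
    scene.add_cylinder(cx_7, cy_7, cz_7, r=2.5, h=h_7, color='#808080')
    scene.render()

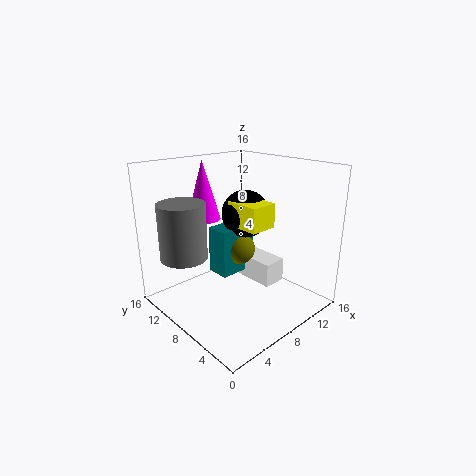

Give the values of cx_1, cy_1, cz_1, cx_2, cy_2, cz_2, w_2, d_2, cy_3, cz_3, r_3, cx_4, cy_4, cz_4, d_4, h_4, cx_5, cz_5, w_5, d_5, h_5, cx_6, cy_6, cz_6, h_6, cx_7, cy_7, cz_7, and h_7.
cx_1 = 11.5; cy_1 = 11.5; cz_1 = 4.5; cx_2 = 10; cy_2 = 7.5; cz_2 = 8; w_2 = 3.5; d_2 = 4.5; cy_3 = 11.5; cz_3 = 9; r_3 = 3; cx_4 = 8.5; cy_4 = 11; cz_4 = 1.5; d_4 = 3; h_4 = 6; cx_5 = 12; cz_5 = 0.5; w_5 = 3; d_5 = 5.5; h_5 = 3; cx_6 = 7.5; cy_6 = 13.5; cz_6 = 9; h_6 = 7; cx_7 = 2.5; cy_7 = 10.5; cz_7 = 6.5; h_7 = 6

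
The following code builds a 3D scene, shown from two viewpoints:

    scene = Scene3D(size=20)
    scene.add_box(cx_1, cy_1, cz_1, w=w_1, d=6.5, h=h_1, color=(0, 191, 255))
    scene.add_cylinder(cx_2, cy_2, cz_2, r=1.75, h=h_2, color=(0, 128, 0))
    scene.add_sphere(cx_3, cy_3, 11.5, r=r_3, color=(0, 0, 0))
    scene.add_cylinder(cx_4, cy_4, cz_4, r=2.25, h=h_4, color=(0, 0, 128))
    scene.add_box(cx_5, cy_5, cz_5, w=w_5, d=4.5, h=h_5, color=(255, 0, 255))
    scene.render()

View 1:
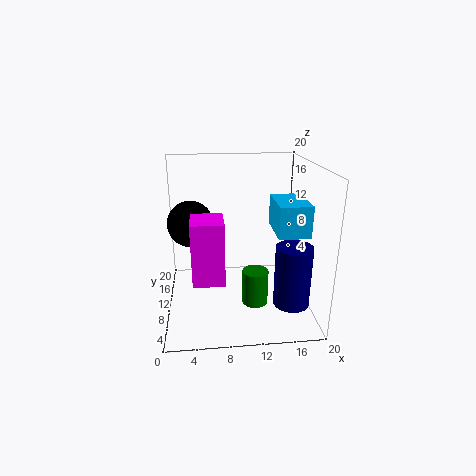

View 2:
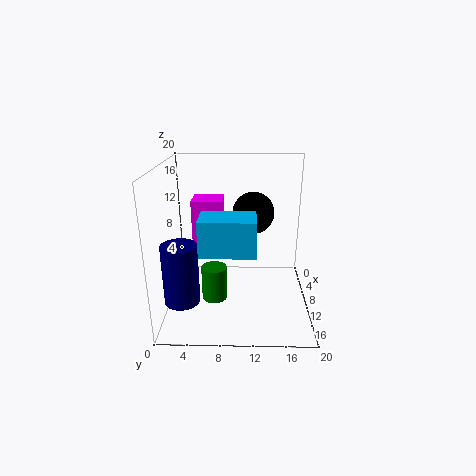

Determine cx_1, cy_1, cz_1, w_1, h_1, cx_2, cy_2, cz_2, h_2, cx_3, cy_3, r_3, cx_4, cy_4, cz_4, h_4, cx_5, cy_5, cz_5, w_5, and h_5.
cx_1 = 14.75; cy_1 = 5.75; cz_1 = 11.25; w_1 = 4.25; h_1 = 4.25; cx_2 = 12; cy_2 = 6.75; cz_2 = 1.75; h_2 = 4.75; cx_3 = 3.5; cy_3 = 12.25; r_3 = 3.25; cx_4 = 16; cy_4 = 3; cz_4 = 3.75; h_4 = 7.75; cx_5 = 3.75; cy_5 = 3.25; cz_5 = 6.5; w_5 = 4; h_5 = 8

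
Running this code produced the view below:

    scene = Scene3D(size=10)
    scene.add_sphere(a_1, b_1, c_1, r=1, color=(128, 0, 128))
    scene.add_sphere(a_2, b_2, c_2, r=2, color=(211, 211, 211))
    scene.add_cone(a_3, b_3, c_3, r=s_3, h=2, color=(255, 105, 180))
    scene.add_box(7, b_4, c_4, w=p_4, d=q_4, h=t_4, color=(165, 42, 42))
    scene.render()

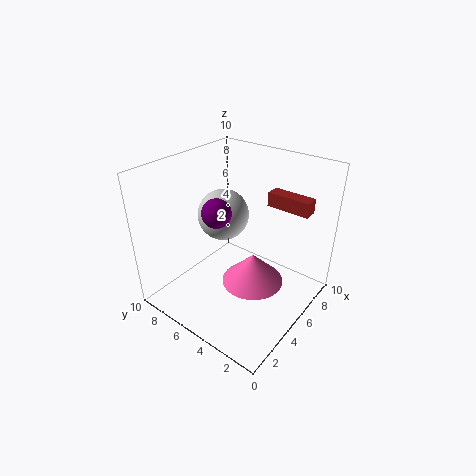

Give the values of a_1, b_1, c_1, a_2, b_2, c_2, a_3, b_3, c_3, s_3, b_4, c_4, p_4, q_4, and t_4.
a_1 = 4
b_1 = 6
c_1 = 7
a_2 = 7
b_2 = 8
c_2 = 5
a_3 = 4
b_3 = 3
c_3 = 3
s_3 = 2
b_4 = 1
c_4 = 7
p_4 = 1
q_4 = 3
t_4 = 1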